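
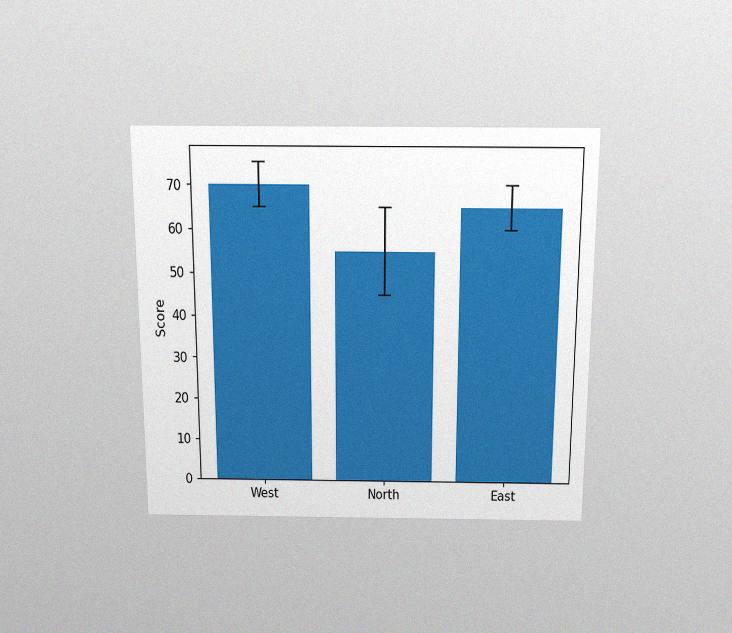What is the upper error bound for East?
The chart is viewed slightly from above, with some photo noise. The East bar's upper whisker reaches 70.

70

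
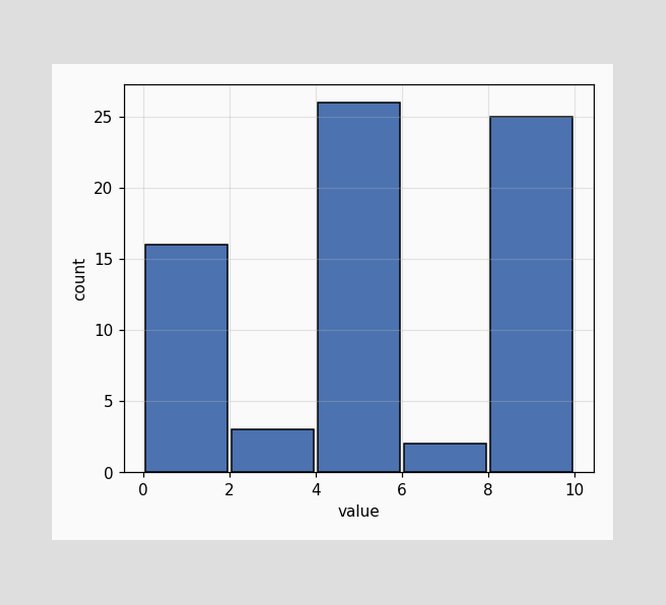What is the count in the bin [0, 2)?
The [0, 2) bin has height 16.

16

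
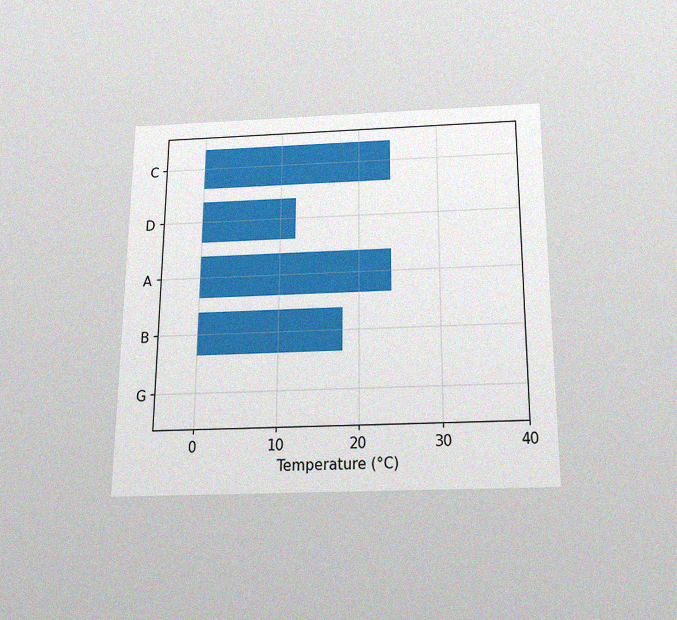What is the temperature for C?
24°C

The chart is viewed slightly from below, with some photo noise. Reading along the chart's x-axis, the C bar reaches 24°C.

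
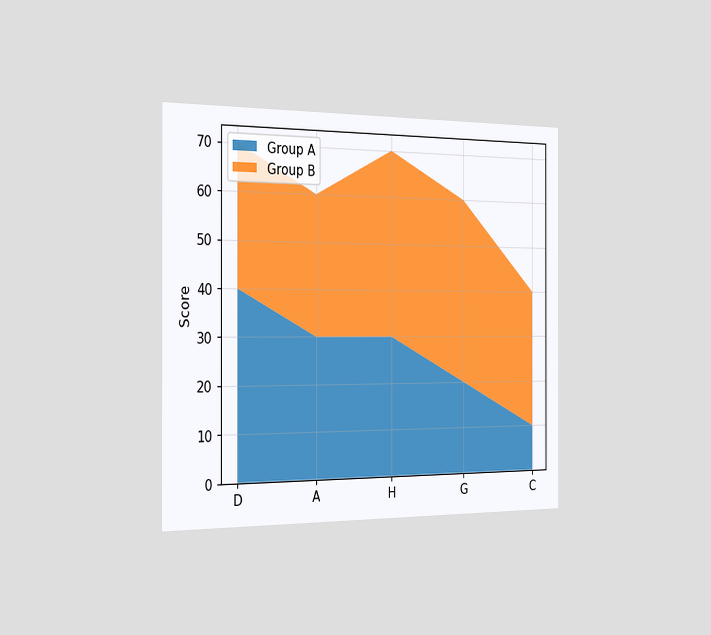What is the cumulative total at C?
40

The chart is viewed slightly from the left. The stacked total at C reaches 40.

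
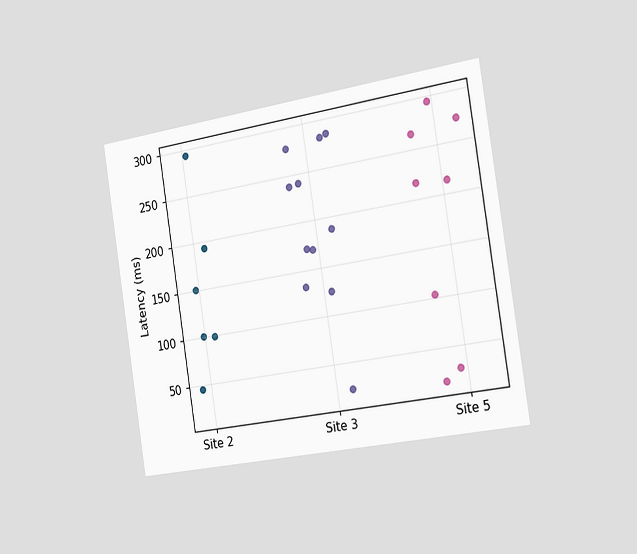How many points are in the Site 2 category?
6

The chart is tilted about 9° counter-clockwise and viewed slightly from the right. Counting the markers in the Site 2 column gives 6.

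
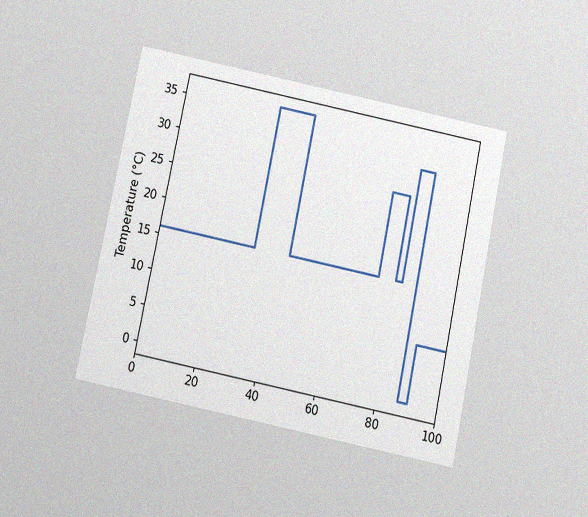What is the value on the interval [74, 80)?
28°C

The chart is tilted about 12° clockwise and viewed slightly from below, with some photo noise. On [74, 80) the step sits at 28°C.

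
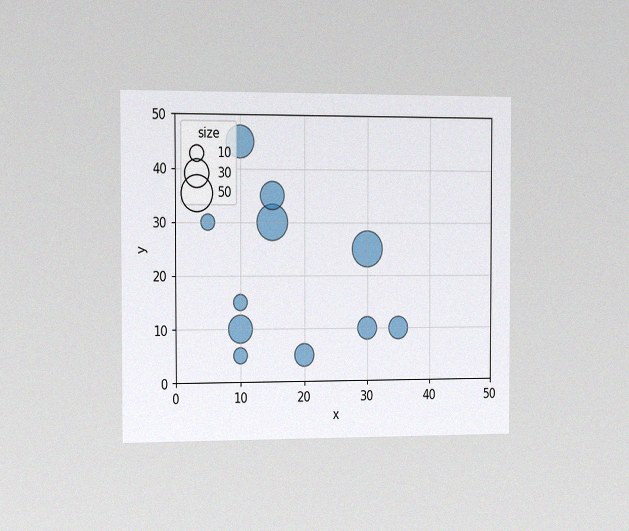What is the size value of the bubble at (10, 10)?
The chart is viewed slightly from the left, with some photo noise. Matching the bubble at (10, 10) against the size legend gives 30.

30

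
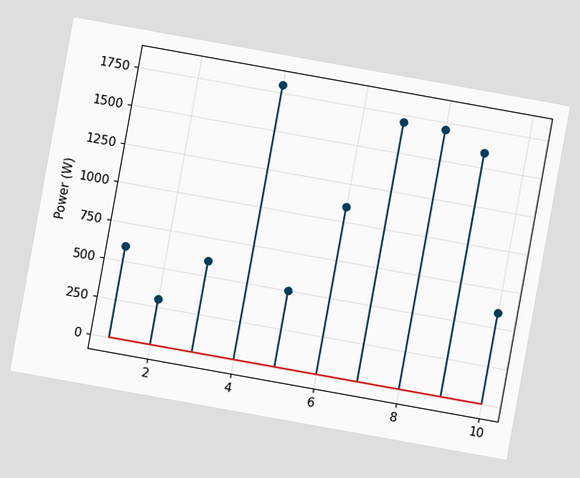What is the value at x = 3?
The chart is tilted about 10° clockwise. The stem at x=3 reaches 600W.

600W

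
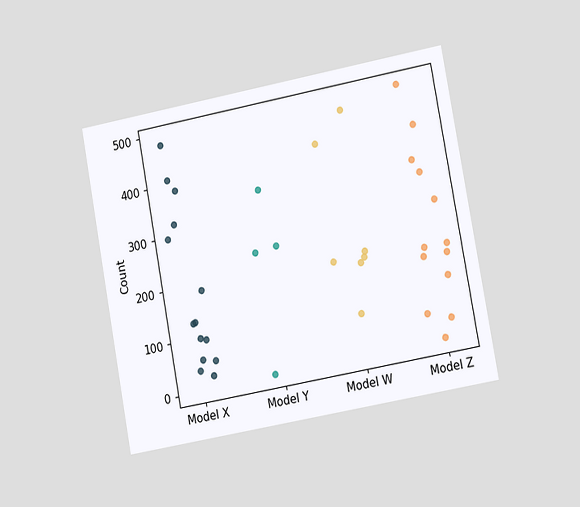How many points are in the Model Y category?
4

The chart is tilted about 10° counter-clockwise and viewed slightly from the right. Counting the markers in the Model Y column gives 4.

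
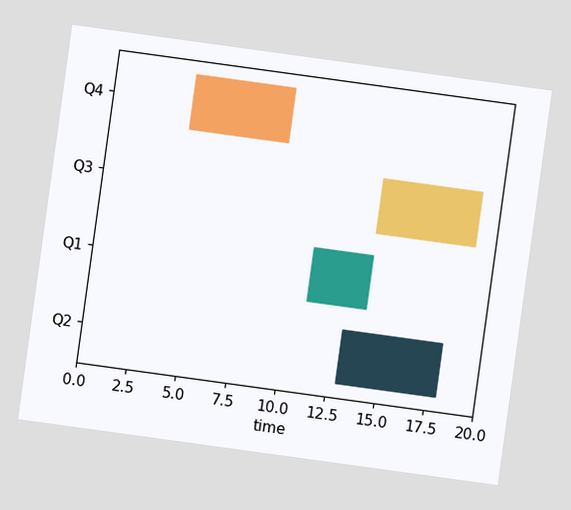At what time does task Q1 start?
11

The chart is tilted about 8° clockwise. The Q1 bar begins at t=11.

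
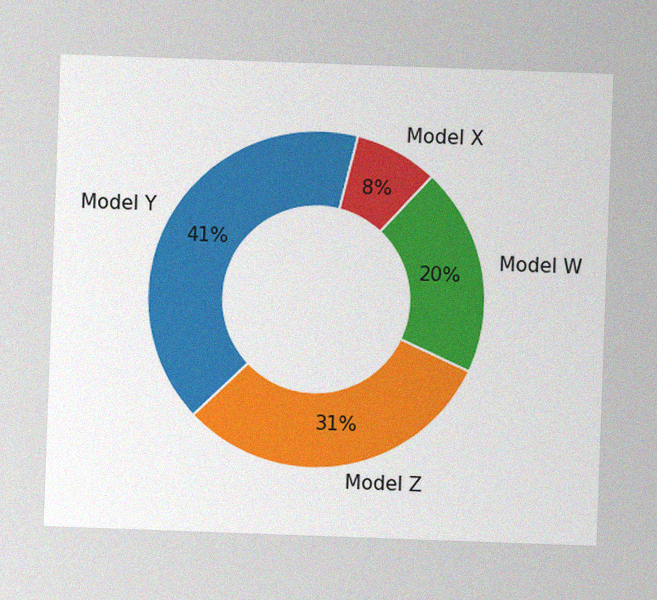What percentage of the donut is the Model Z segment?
31%

The chart is tilted about 2° clockwise, with some photo noise. The Model Z segment takes up 31% of the ring.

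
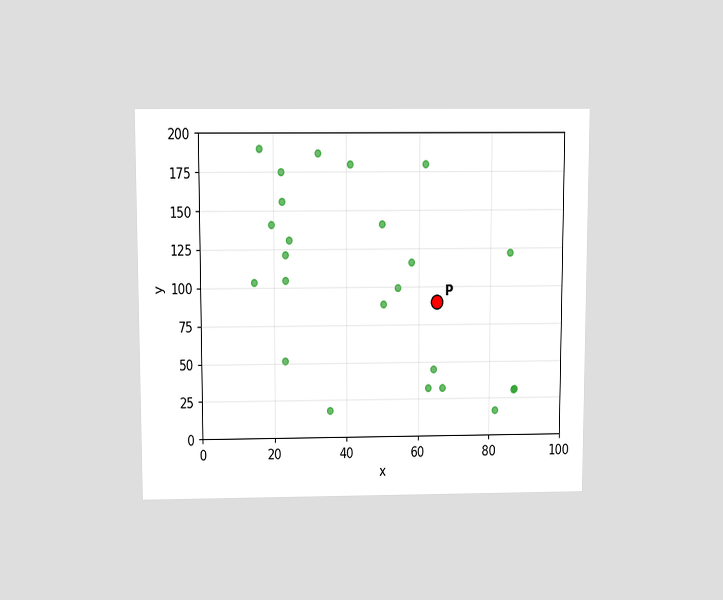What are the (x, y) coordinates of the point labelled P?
(65, 90)

The chart is viewed slightly from above. Following the gridlines from P to each axis, P sits at (65, 90).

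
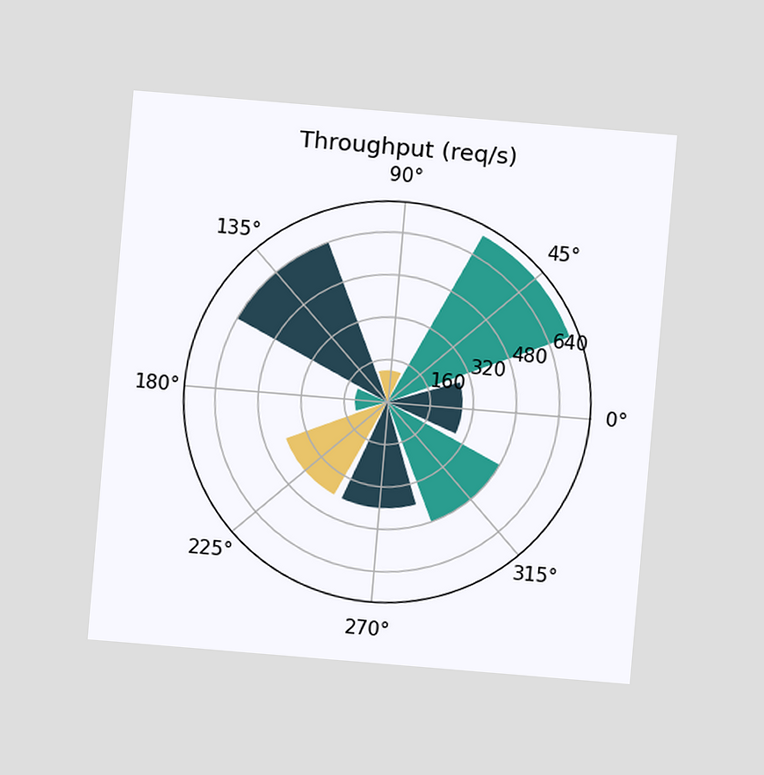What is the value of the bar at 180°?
120req/s

The chart is tilted about 5° clockwise and viewed at a slight angle. The bar at 180° reaches 120req/s on the radial axis.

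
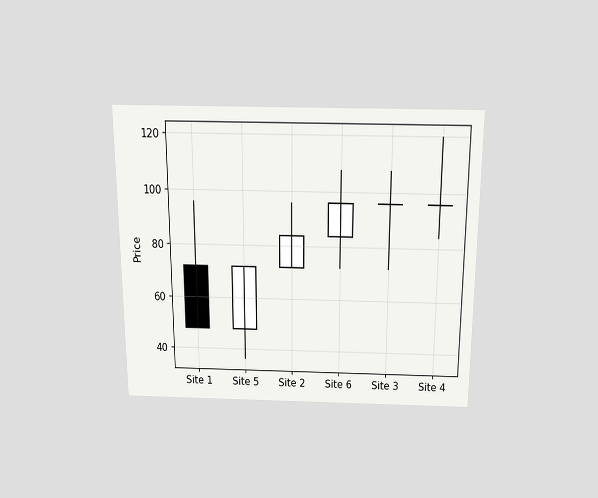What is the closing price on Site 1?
48

The chart is viewed slightly from above. The Site 1 candle closes at 48.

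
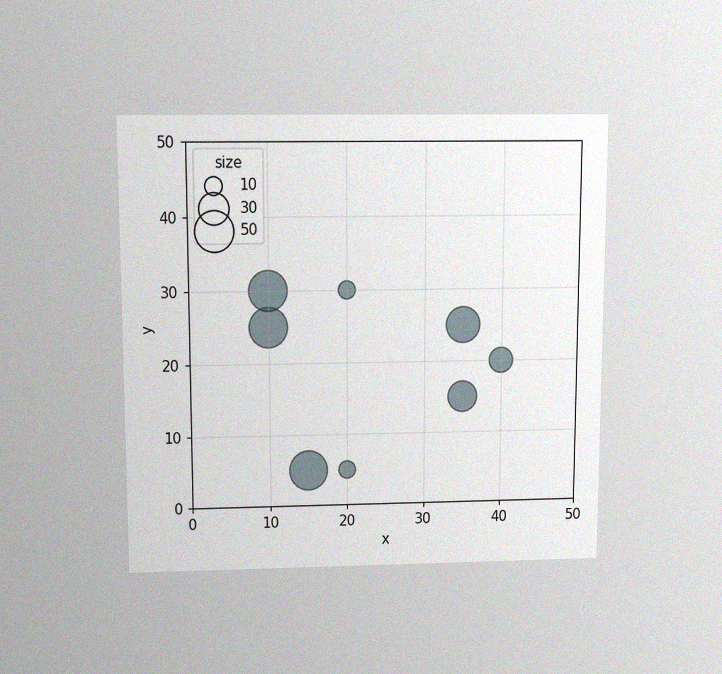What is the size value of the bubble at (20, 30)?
10

The chart is viewed slightly from above, with some photo noise. Matching the bubble at (20, 30) against the size legend gives 10.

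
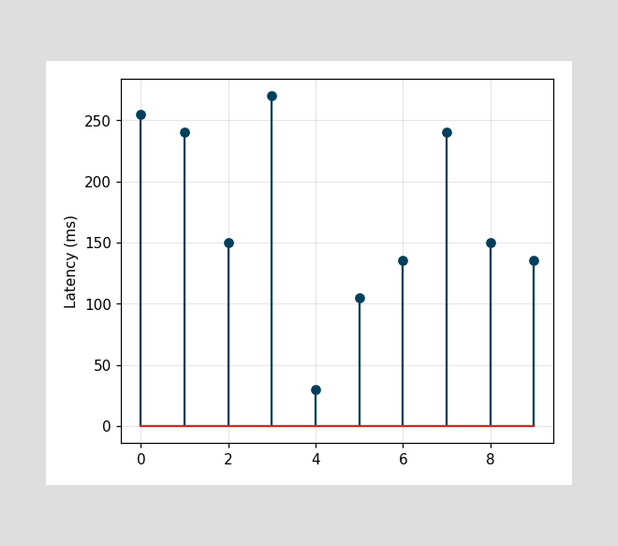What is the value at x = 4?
The stem at x=4 reaches 30ms.

30ms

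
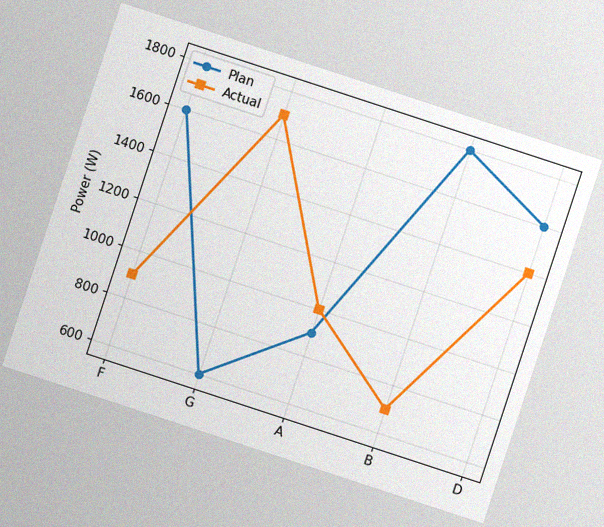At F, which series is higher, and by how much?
Plan, by 700W

The chart is tilted about 18° clockwise, with some photo noise. At F, Plan sits above the other line by 700W.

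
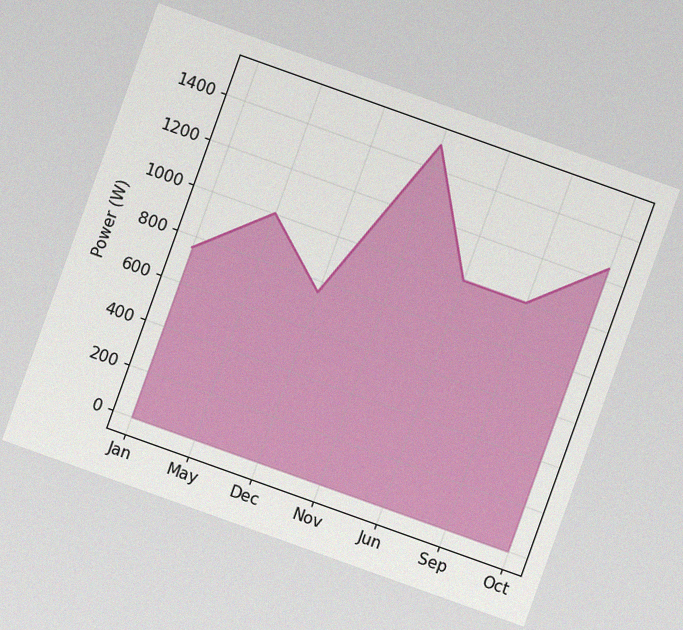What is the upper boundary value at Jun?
The chart is tilted about 20° clockwise, with some photo noise. At Jun the upper boundary is at 1000W.

1000W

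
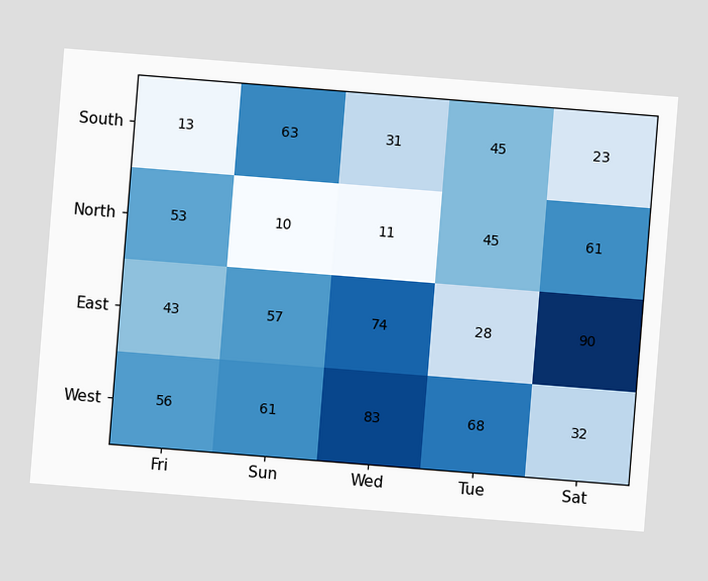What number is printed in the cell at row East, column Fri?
The chart is tilted about 5° clockwise. The (East, Fri) cell reads 43.

43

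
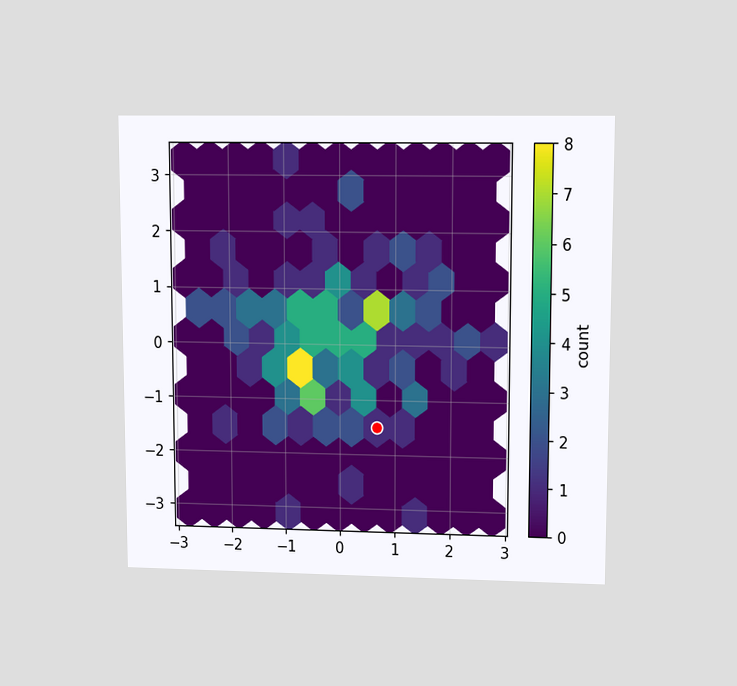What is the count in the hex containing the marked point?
1

The chart is viewed at a slight angle. The marked hex reads 1 on the colorbar.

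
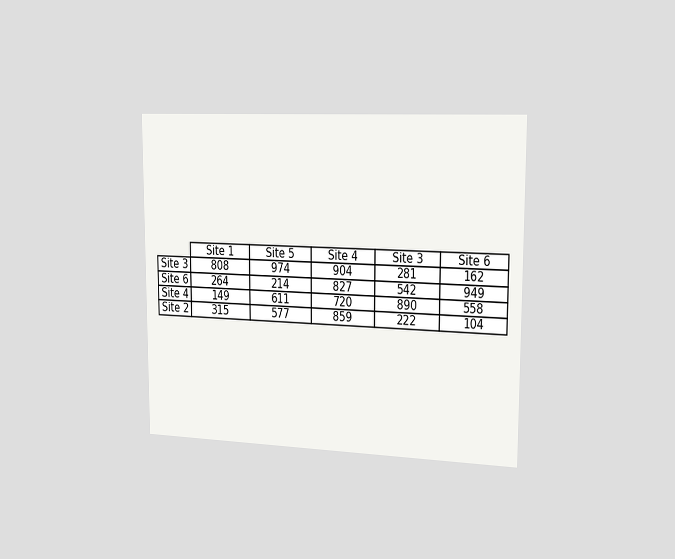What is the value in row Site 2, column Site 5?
577

The chart is viewed slightly from the right. The (Site 2, Site 5) cell reads 577.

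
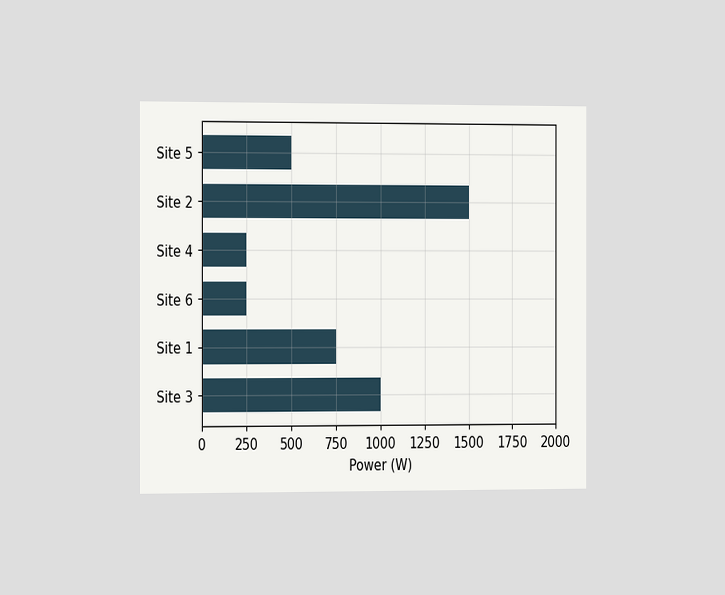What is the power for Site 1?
The chart is viewed slightly from the left. Reading along the chart's x-axis, the Site 1 bar reaches 750W.

750W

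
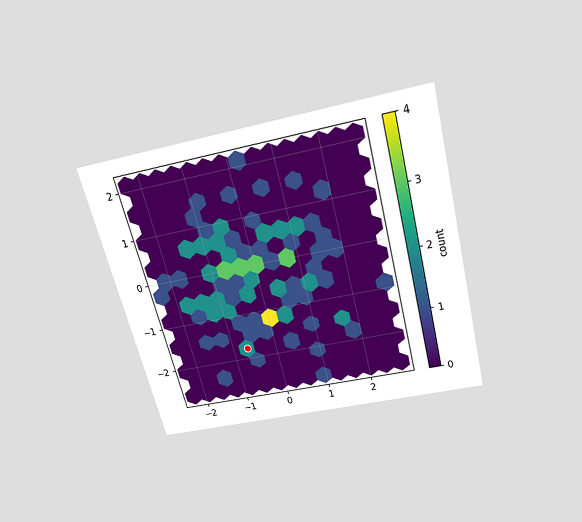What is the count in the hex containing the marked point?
2

The chart is tilted about 14° counter-clockwise and viewed slightly from above. The marked hex reads 2 on the colorbar.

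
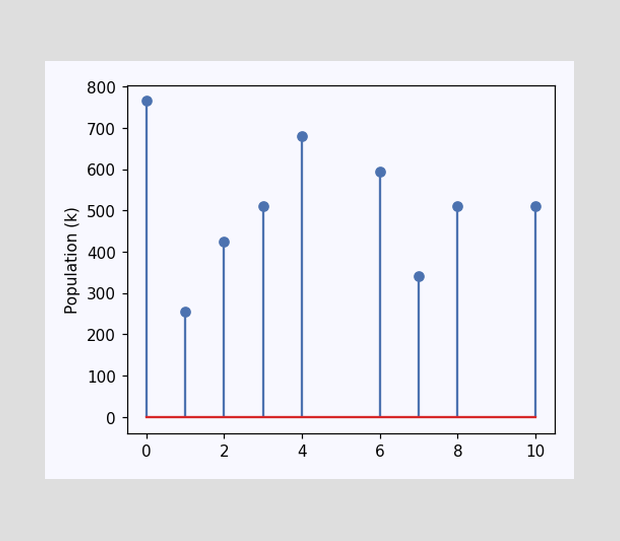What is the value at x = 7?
340k

The stem at x=7 reaches 340k.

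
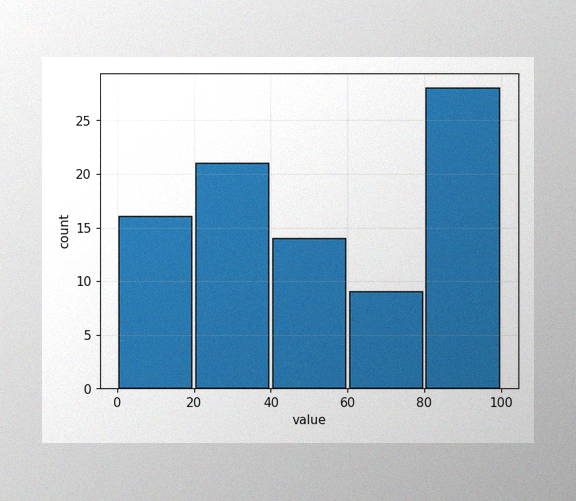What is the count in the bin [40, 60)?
14

The image has some photo noise and uneven lighting. The [40, 60) bin has height 14.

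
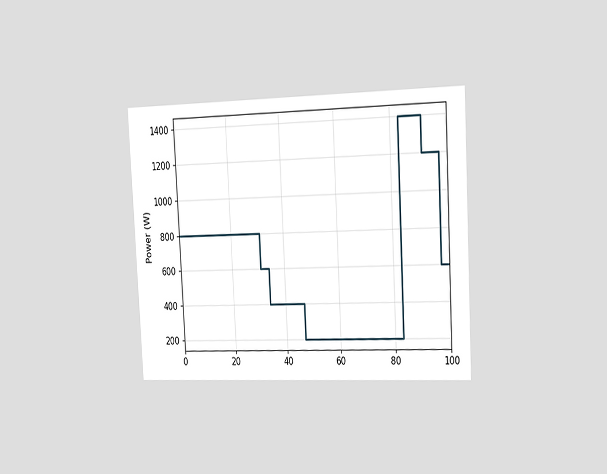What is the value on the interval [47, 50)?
The chart is tilted about 3° counter-clockwise and viewed slightly from the right. On [47, 50) the step sits at 200W.

200W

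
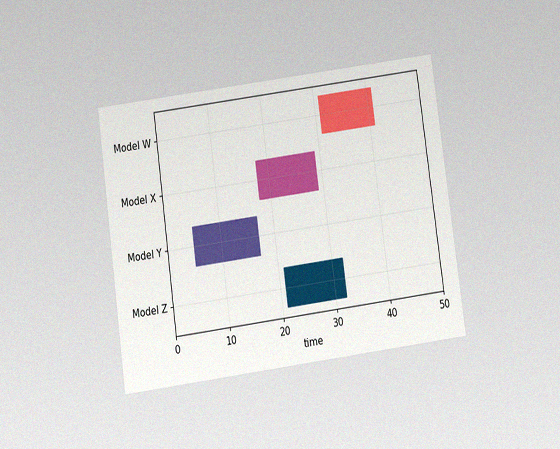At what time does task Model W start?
31

The chart is tilted about 8° counter-clockwise and viewed slightly from below, with some photo noise. The Model W bar begins at t=31.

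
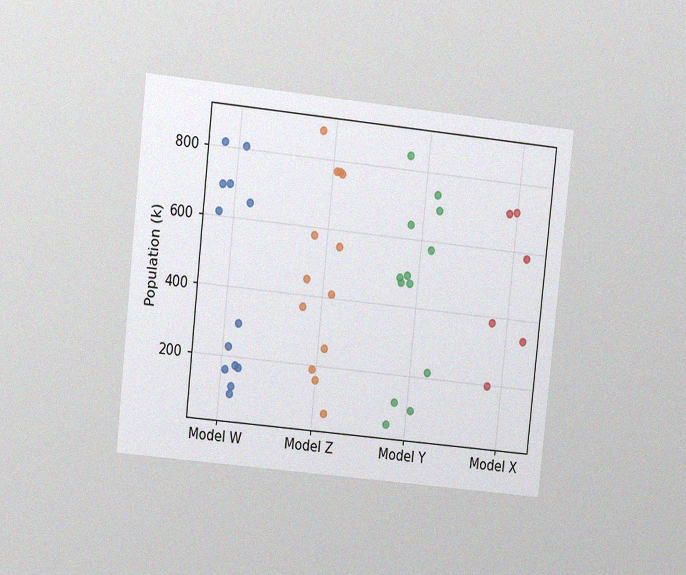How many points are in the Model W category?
The chart is tilted about 6° clockwise and viewed at a slight angle, with some photo noise. Counting the markers in the Model W column gives 13.

13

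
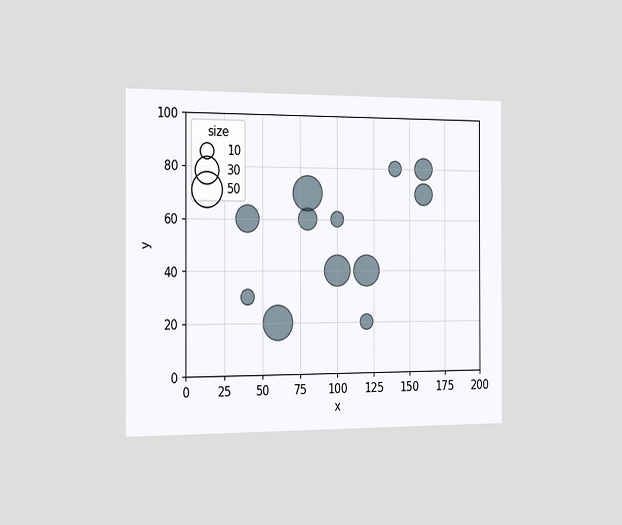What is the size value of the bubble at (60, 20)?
The chart is viewed slightly from the left. Matching the bubble at (60, 20) against the size legend gives 50.

50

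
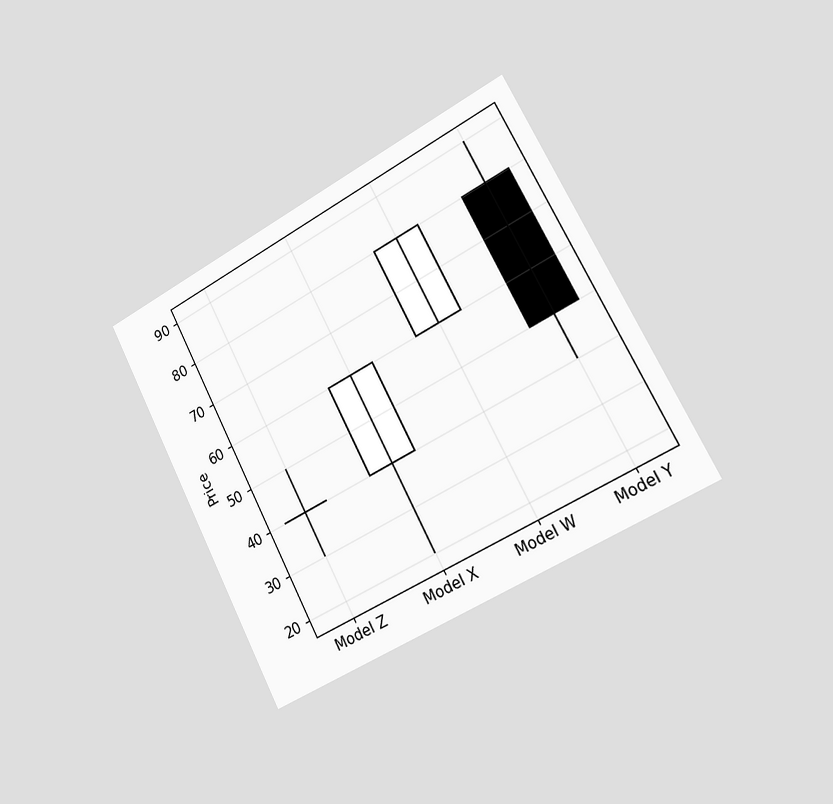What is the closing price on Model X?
The chart is tilted about 27° counter-clockwise and viewed slightly from the right. The Model X candle closes at 60.

60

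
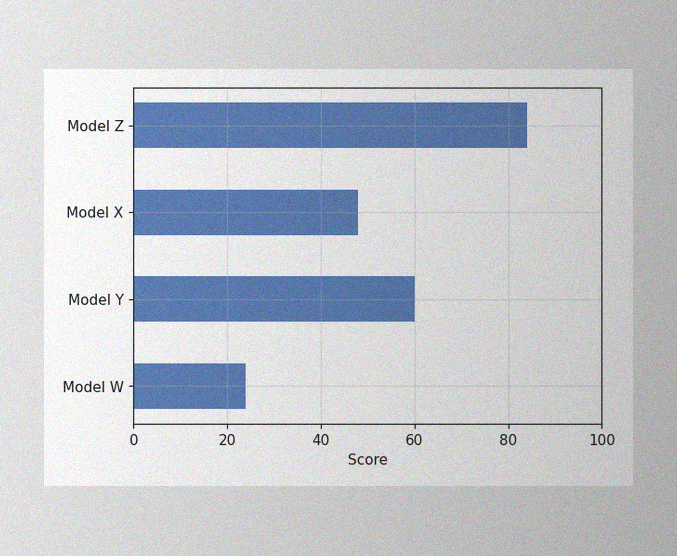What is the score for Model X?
48

The image has some photo noise and uneven lighting. Reading along the chart's x-axis, the Model X bar reaches 48.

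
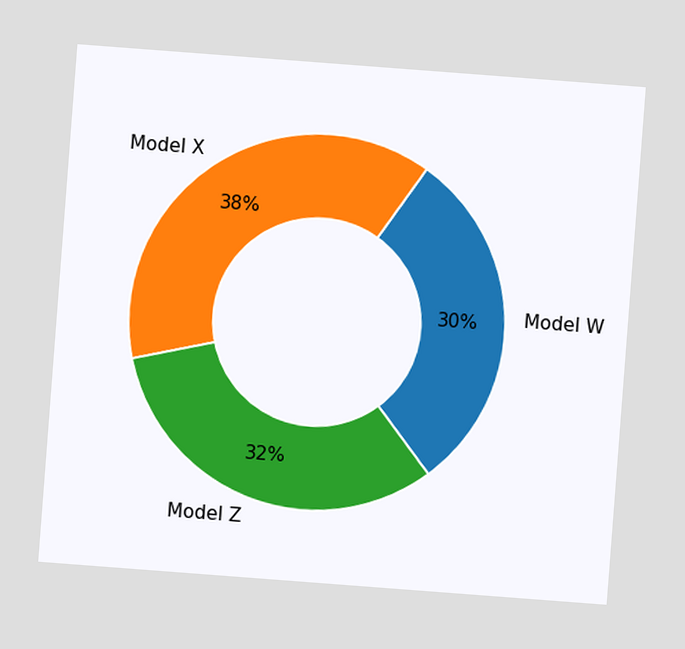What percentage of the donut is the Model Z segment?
The chart is tilted about 4° clockwise. The Model Z segment takes up 32% of the ring.

32%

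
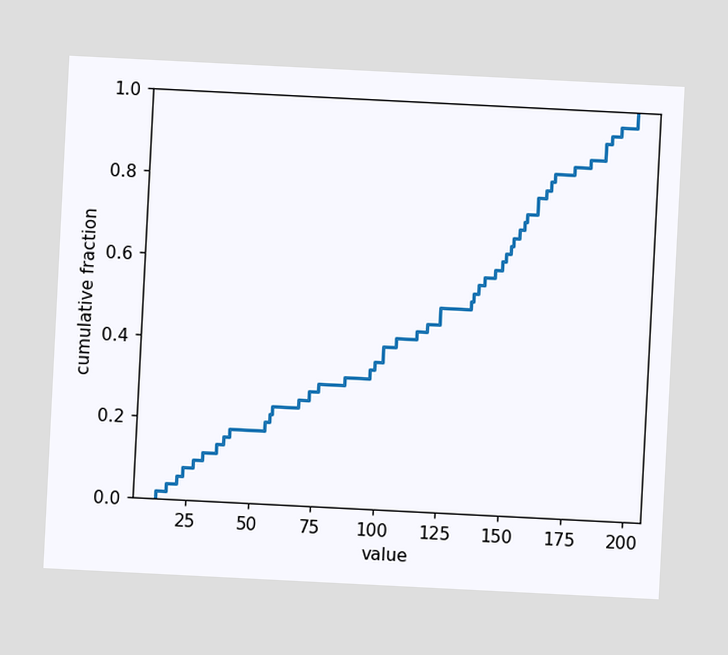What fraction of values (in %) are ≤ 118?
46%

The chart is tilted about 3° clockwise. At x=118 the ECDF step is at 46%.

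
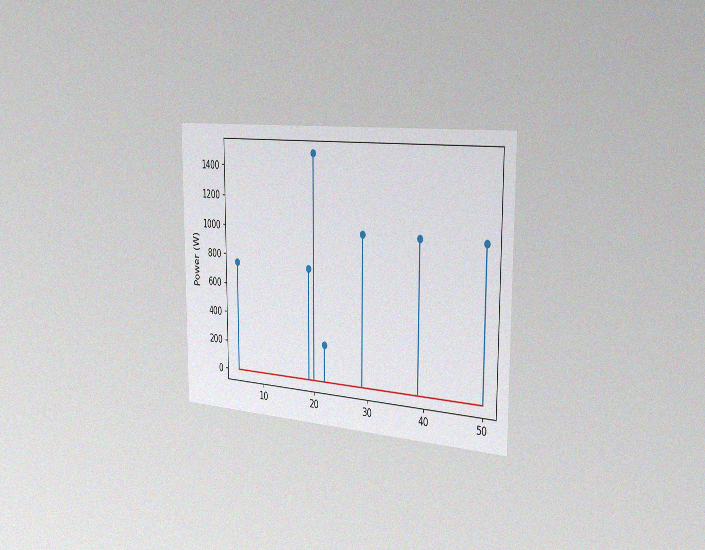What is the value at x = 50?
1000W

The chart is viewed slightly from the right, with some photo noise. The stem at x=50 reaches 1000W.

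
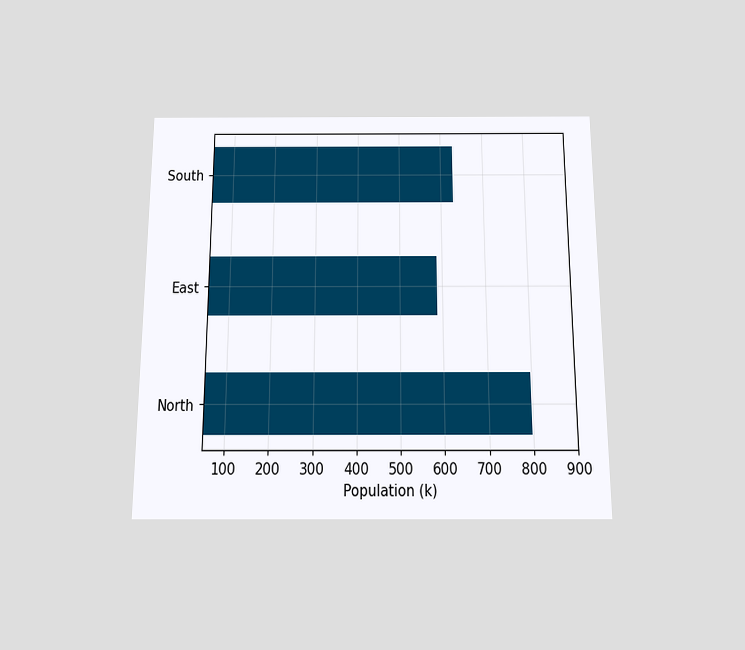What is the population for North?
The chart is viewed slightly from below. Reading along the chart's x-axis, the North bar reaches 798k.

798k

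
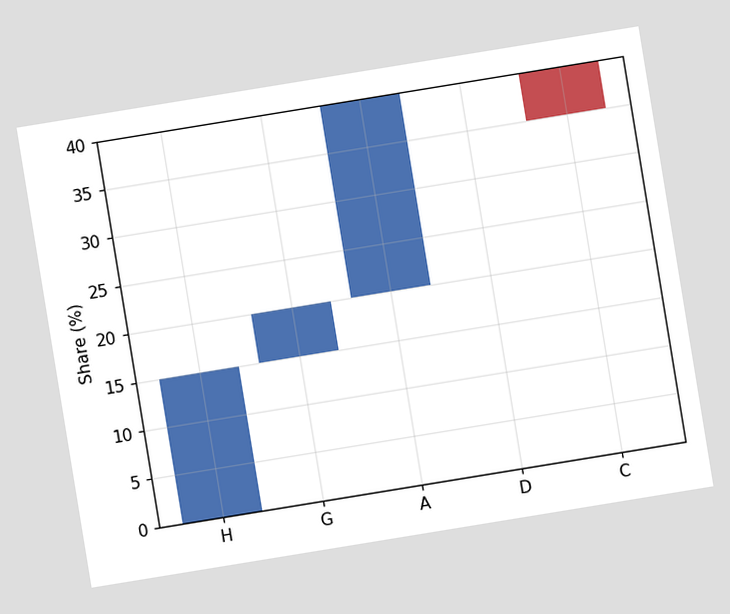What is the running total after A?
40%

The chart is tilted about 9° counter-clockwise. After A the running total reaches 40%.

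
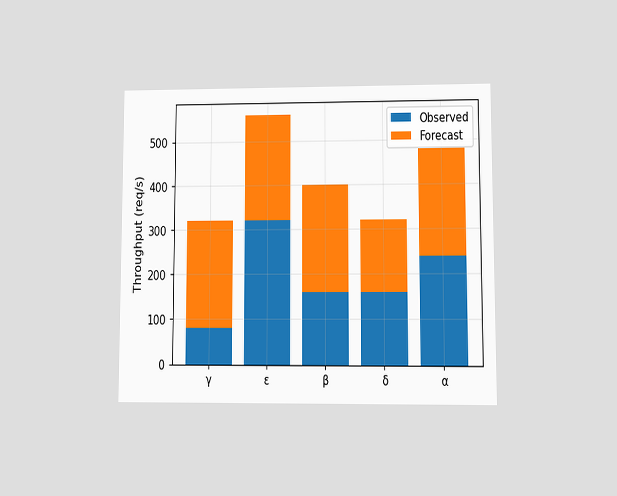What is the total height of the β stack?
400req/s

The chart is viewed at a slight angle. The β stack's top reaches 400req/s on the y-axis.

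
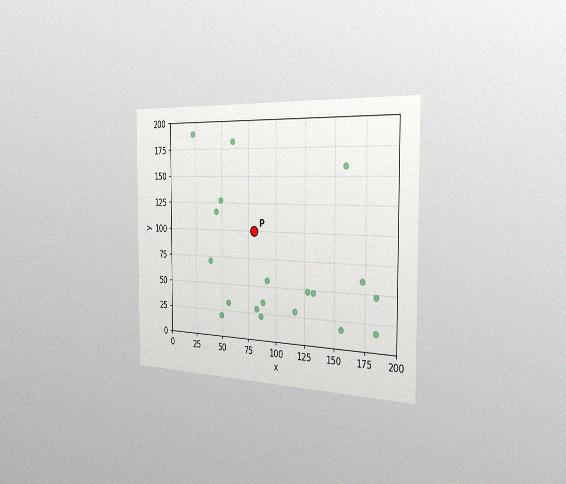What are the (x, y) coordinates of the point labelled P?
(80, 100)

The chart is viewed slightly from the right, with some photo noise. Following the gridlines from P to each axis, P sits at (80, 100).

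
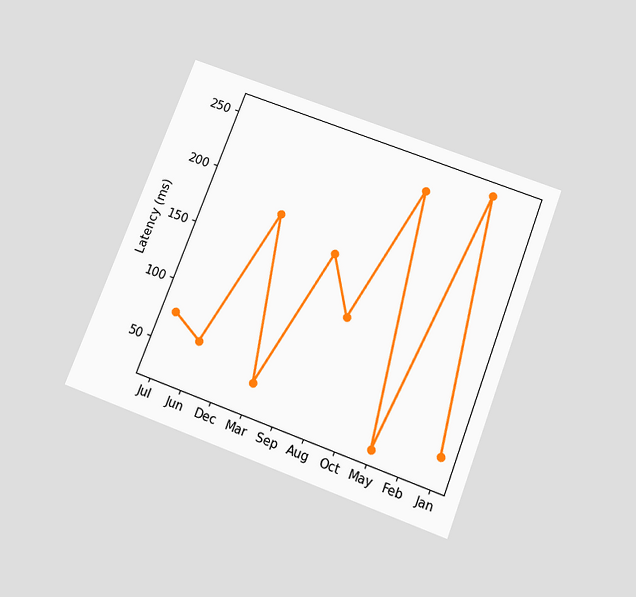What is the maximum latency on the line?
255ms

The chart is tilted about 21° clockwise and viewed slightly from below. The highest point is at Feb, and reading across to the y-axis gives 255ms.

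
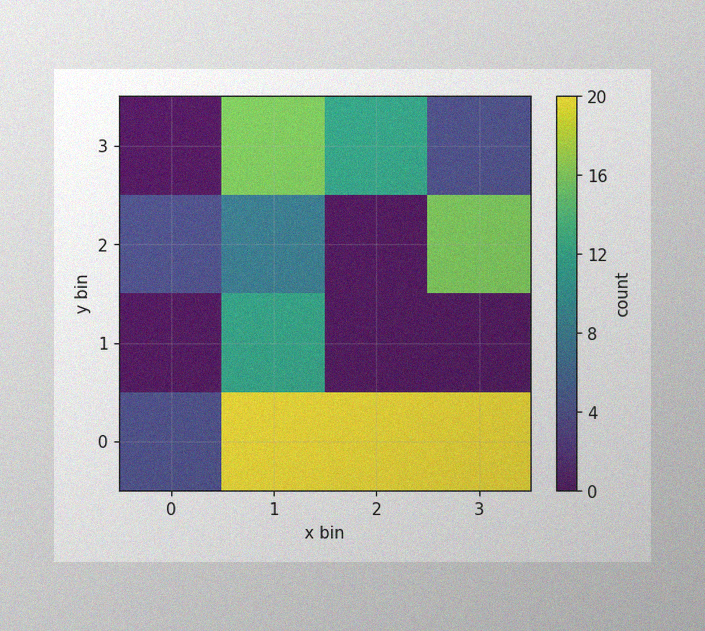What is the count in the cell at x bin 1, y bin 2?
The image has some photo noise and uneven lighting. Matching the cell (1, 2) against the colorbar gives 8.

8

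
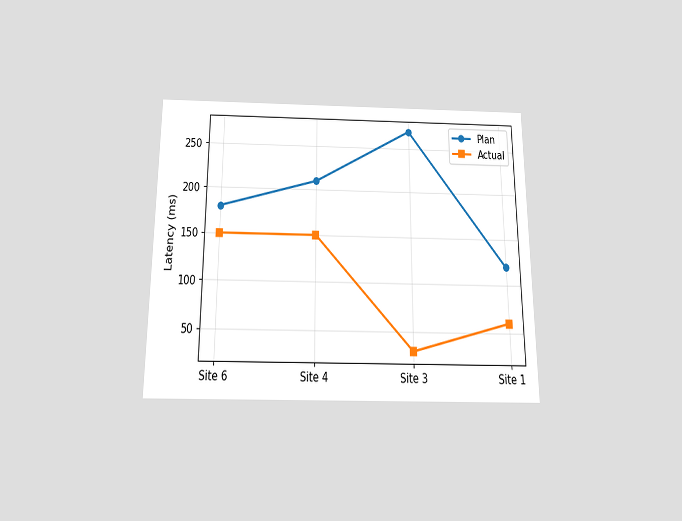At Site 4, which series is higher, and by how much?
Plan, by 60ms

The chart is viewed slightly from below. At Site 4, Plan sits above the other line by 60ms.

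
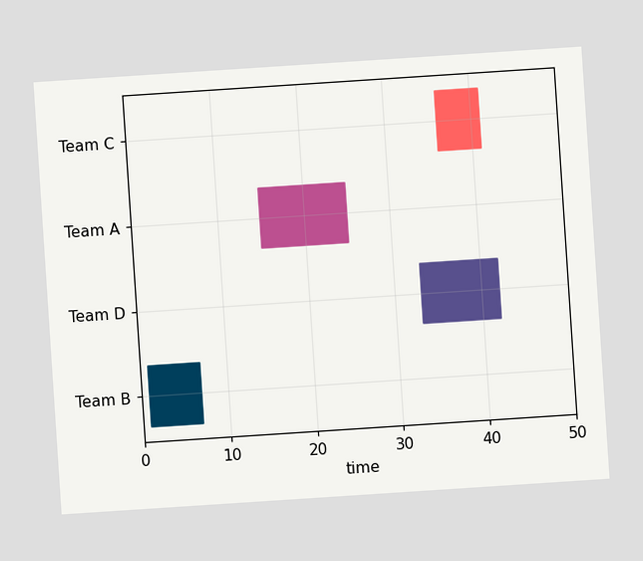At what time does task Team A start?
15

The chart is tilted about 4° counter-clockwise. The Team A bar begins at t=15.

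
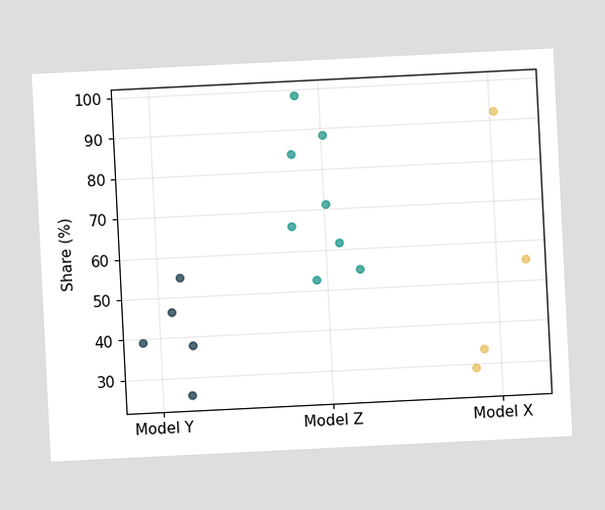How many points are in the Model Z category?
The chart is tilted about 3° counter-clockwise. Counting the markers in the Model Z column gives 8.

8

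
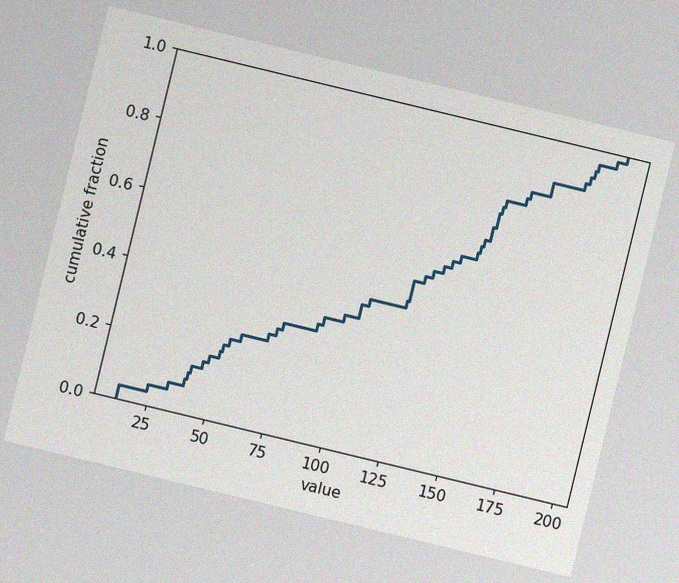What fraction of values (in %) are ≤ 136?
The chart is tilted about 14° clockwise, with some photo noise. At x=136 the ECDF step is at 60%.

60%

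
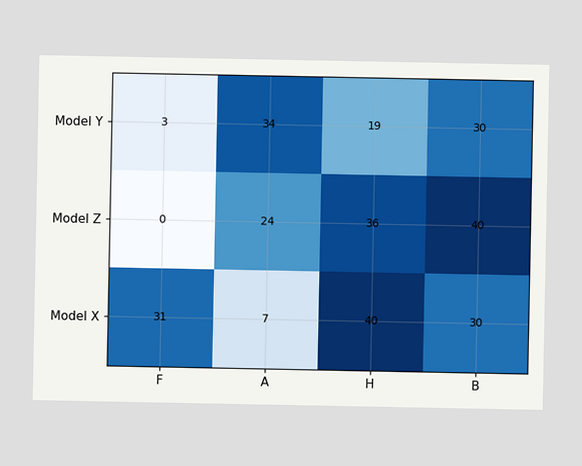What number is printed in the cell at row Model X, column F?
31

The (Model X, F) cell reads 31.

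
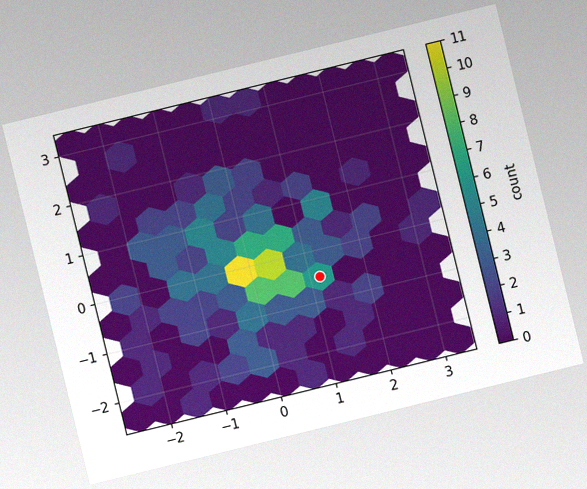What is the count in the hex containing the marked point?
6

The chart is tilted about 14° counter-clockwise, with some photo noise. The marked hex reads 6 on the colorbar.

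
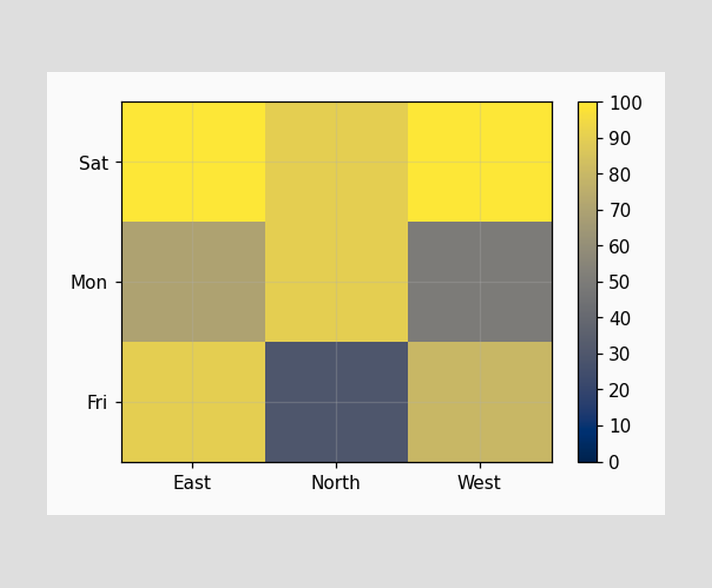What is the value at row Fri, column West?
80

Matching cell (Fri, West) against the colorbar gives 80.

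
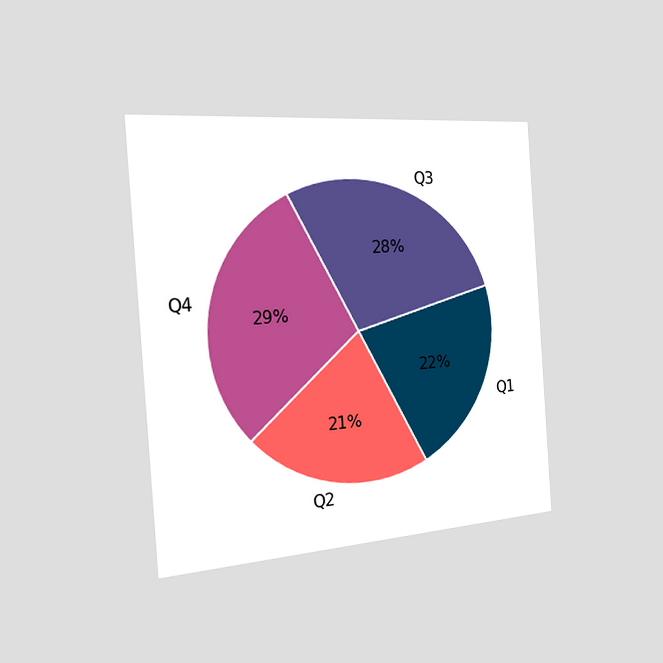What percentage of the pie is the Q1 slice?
22%

The chart is tilted about 4° counter-clockwise and viewed slightly from the left. The Q1 slice takes up 22% of the pie.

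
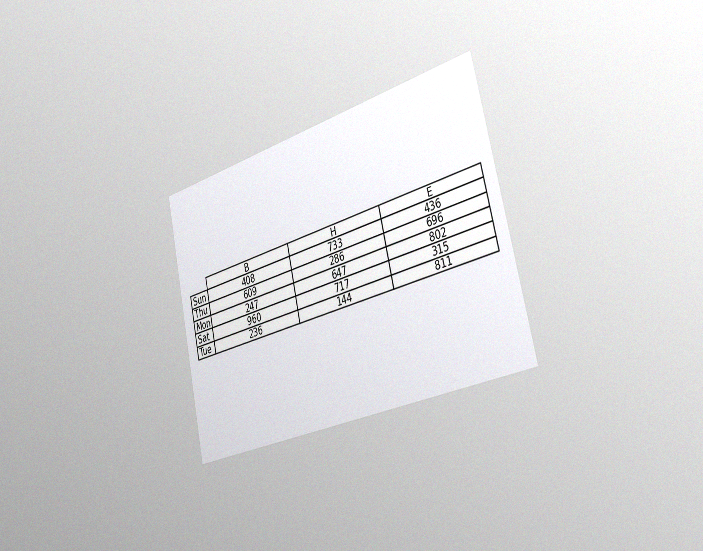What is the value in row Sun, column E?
The chart is tilted about 13° counter-clockwise and viewed slightly from the right, with some photo noise. The (Sun, E) cell reads 436.

436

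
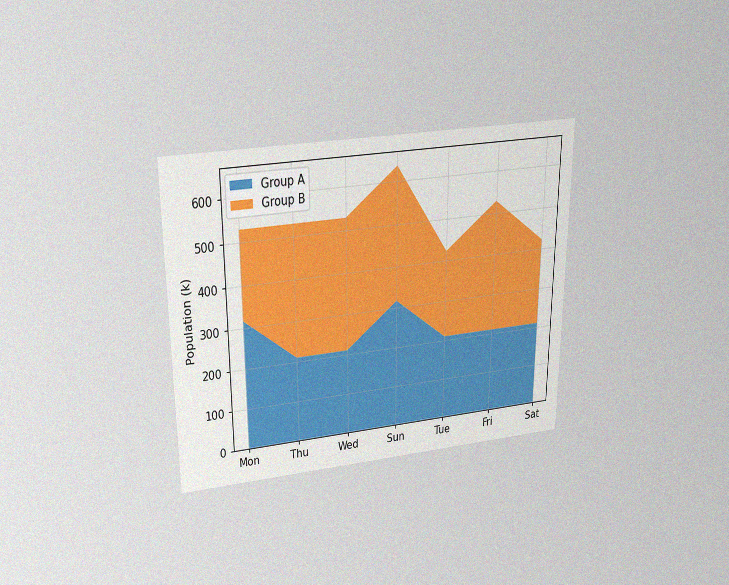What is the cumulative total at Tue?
424k

The chart is viewed slightly from above, with some photo noise. The stacked total at Tue reaches 424k.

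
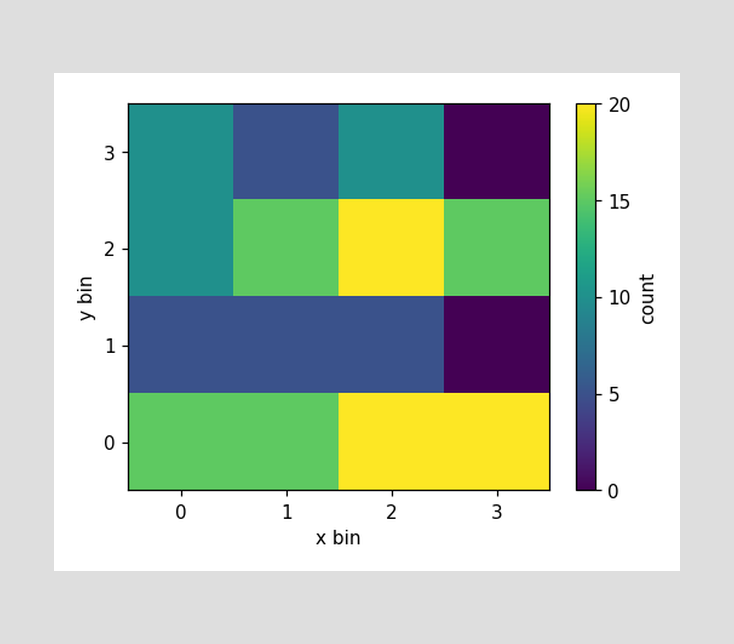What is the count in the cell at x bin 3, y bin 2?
Matching the cell (3, 2) against the colorbar gives 15.

15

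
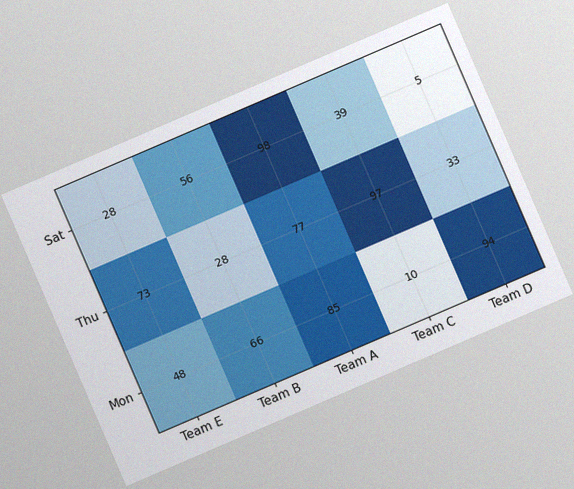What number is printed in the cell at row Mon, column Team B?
66

The chart is tilted about 23° counter-clockwise, with some photo noise. The (Mon, Team B) cell reads 66.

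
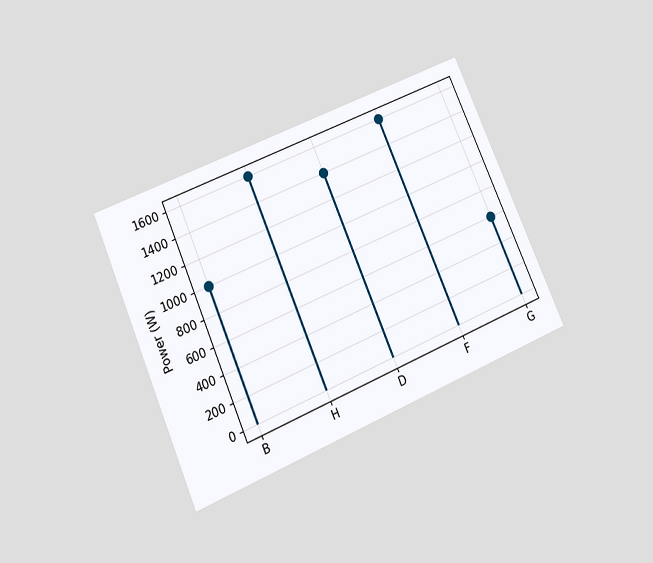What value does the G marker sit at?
600W

The chart is tilted about 23° counter-clockwise and viewed slightly from below. The G marker sits at 600W.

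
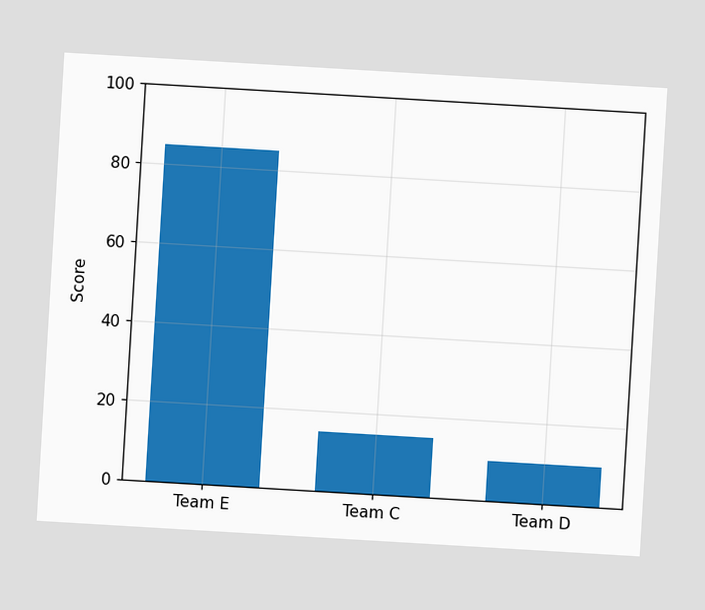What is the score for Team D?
10

The chart is tilted about 3° clockwise. Reading along the chart's y-axis, the Team D bar reaches 10.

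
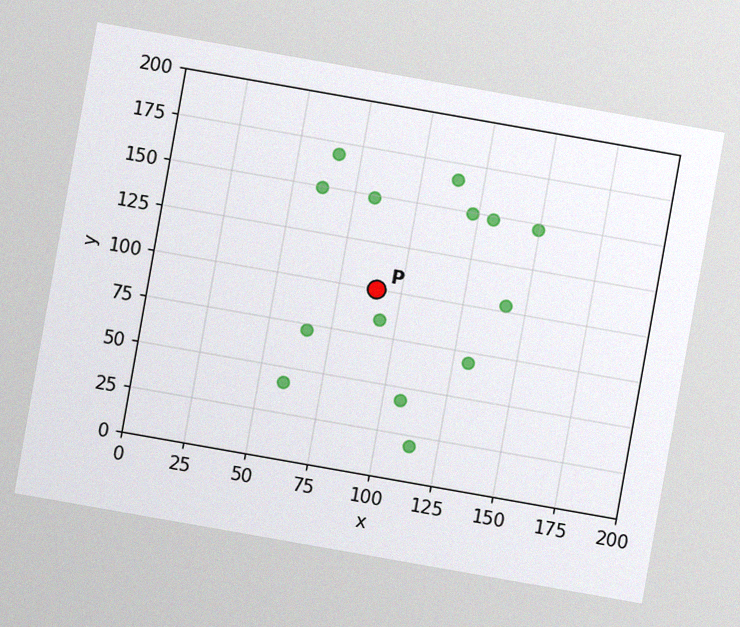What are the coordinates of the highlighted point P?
The chart is tilted about 10° clockwise, with some photo noise. Following the gridlines from P to each axis, P sits at (90, 100).

(90, 100)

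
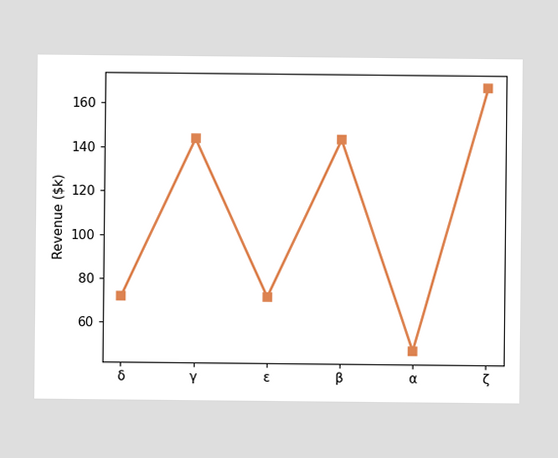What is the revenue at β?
At β, the line is at $144k.

$144k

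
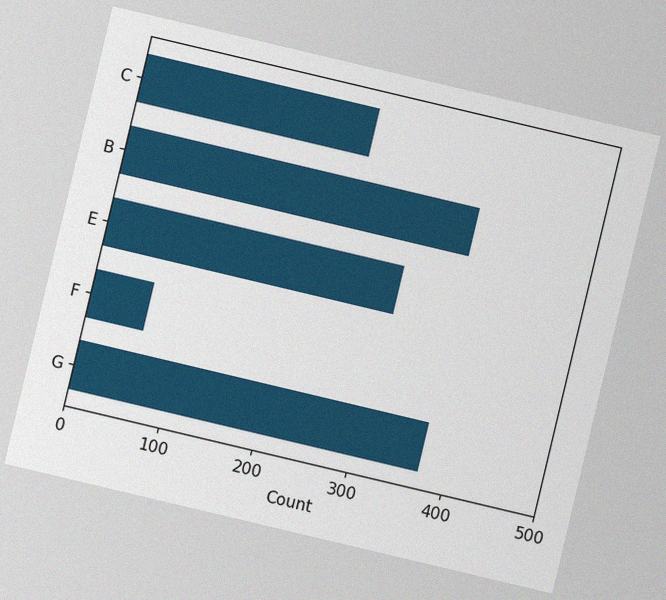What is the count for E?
310

The chart is tilted about 13° clockwise, with some photo noise. Reading along the chart's x-axis, the E bar reaches 310.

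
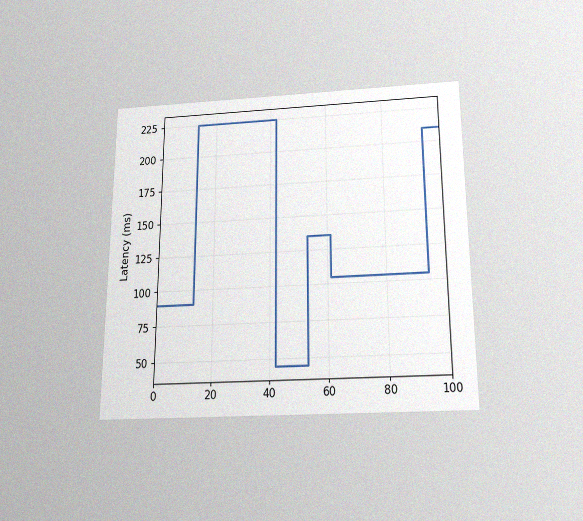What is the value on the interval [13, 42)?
225ms

The chart is viewed slightly from below, with some photo noise. On [13, 42) the step sits at 225ms.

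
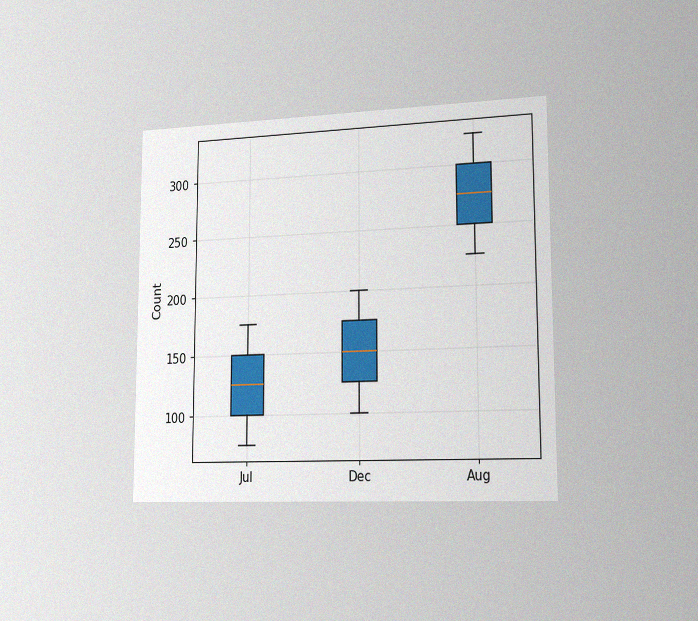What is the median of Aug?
The chart is viewed slightly from the right, with some photo noise. The median line in the Aug box sits at 275.

275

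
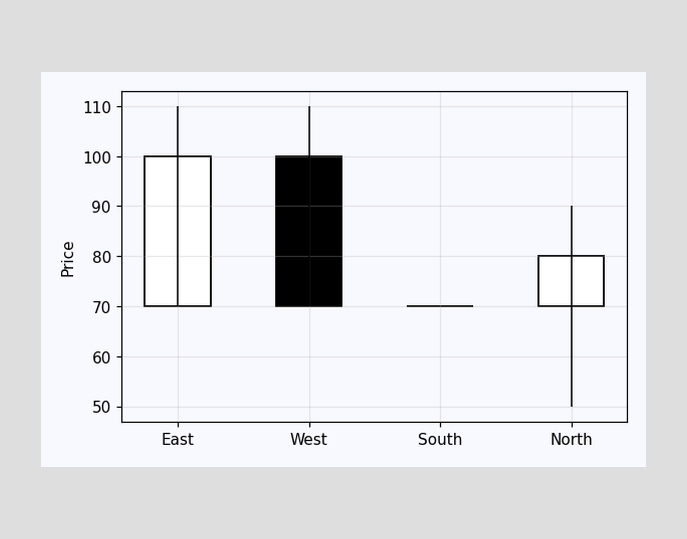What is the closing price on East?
100

The East candle closes at 100.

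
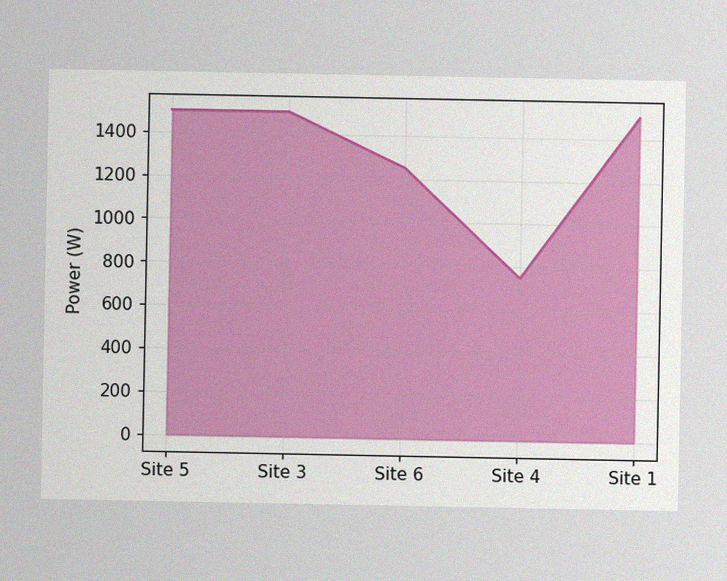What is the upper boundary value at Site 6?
The image has some photo noise and uneven lighting. At Site 6 the upper boundary is at 1250W.

1250W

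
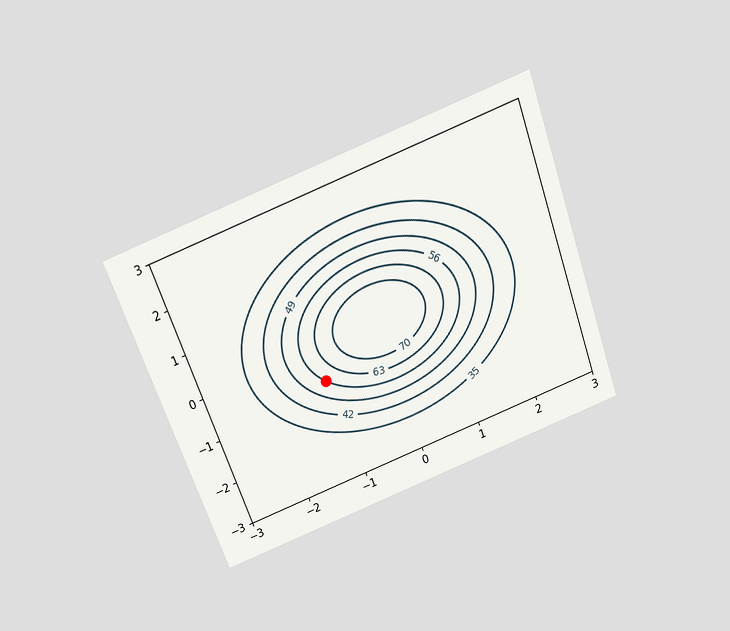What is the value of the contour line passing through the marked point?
The chart is tilted about 20° counter-clockwise and viewed slightly from above. The marked point sits on the contour labelled 56.

56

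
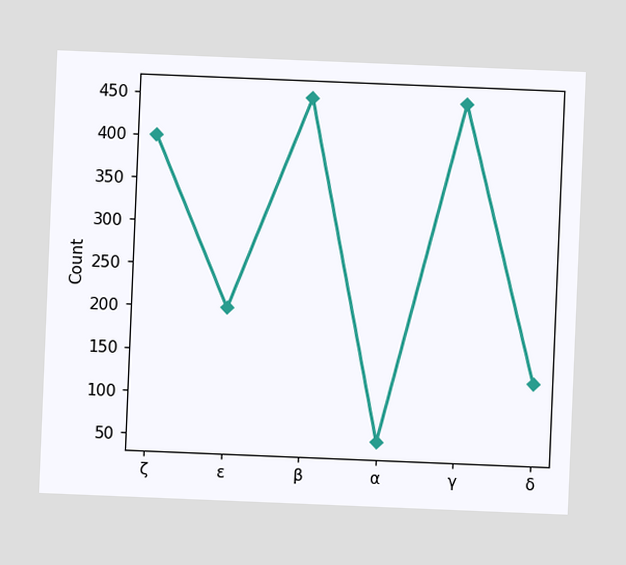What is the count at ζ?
The chart is tilted about 2° clockwise. At ζ, the line is at 400.

400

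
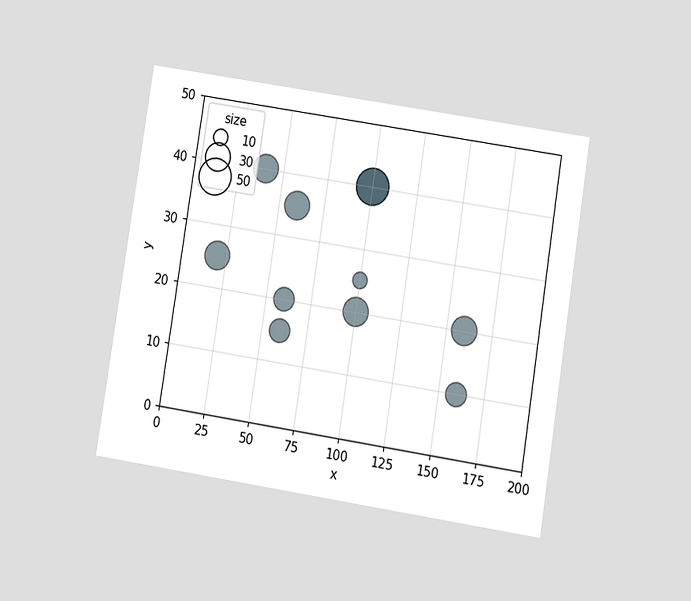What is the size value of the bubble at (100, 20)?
30

The chart is tilted about 9° clockwise and viewed at a slight angle. Matching the bubble at (100, 20) against the size legend gives 30.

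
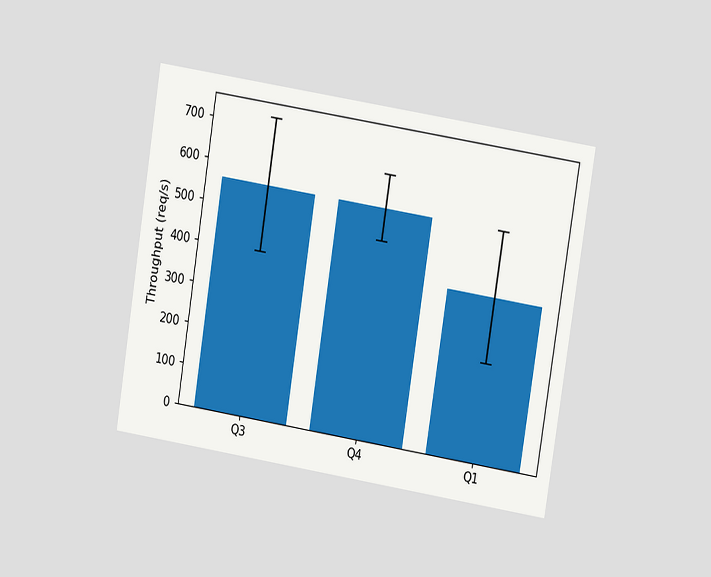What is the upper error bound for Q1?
560req/s

The chart is tilted about 9° clockwise and viewed at a slight angle. The Q1 bar's upper whisker reaches 560req/s.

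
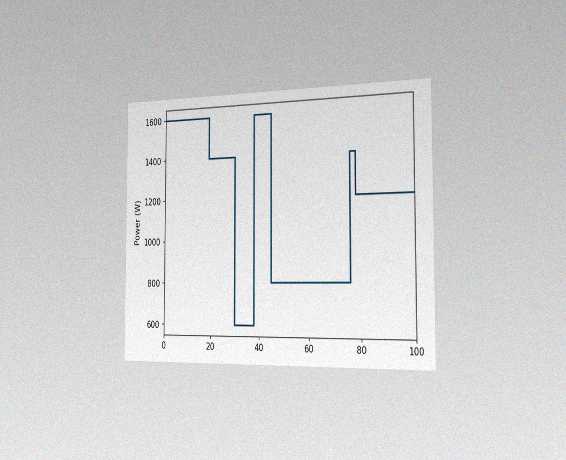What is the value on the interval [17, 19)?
The chart is viewed slightly from the right, with some photo noise. On [17, 19) the step sits at 1600W.

1600W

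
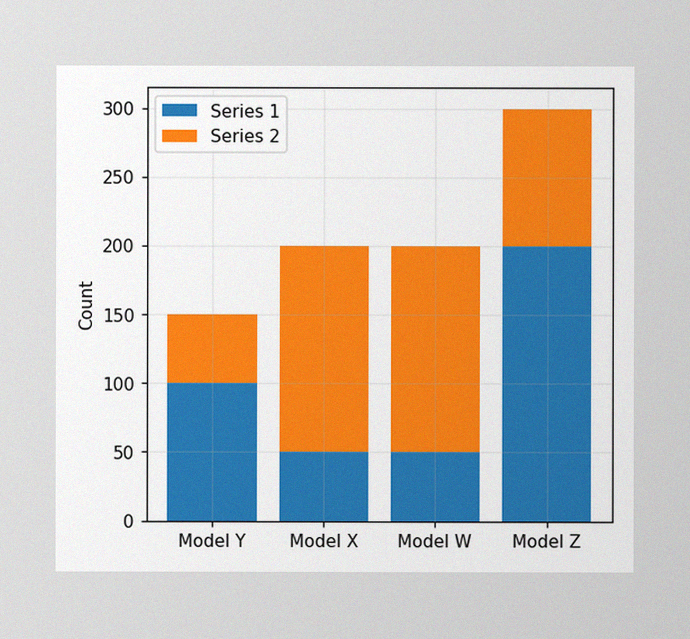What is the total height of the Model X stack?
The image has some photo noise and uneven lighting. The Model X stack's top reaches 200 on the y-axis.

200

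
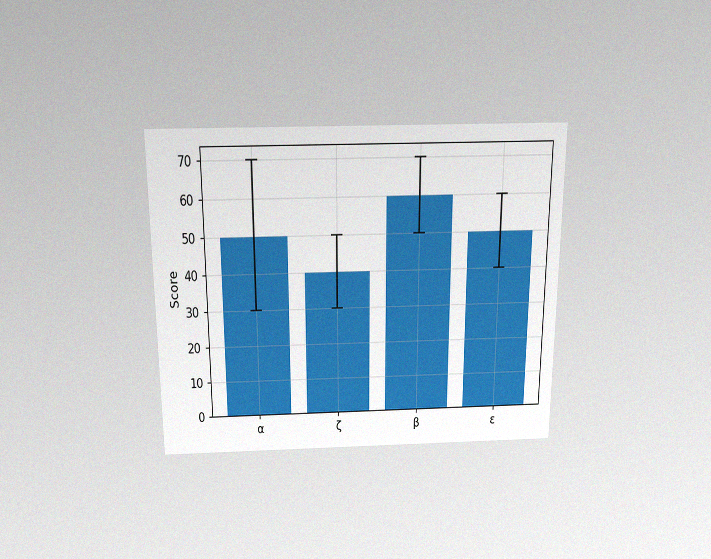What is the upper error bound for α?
The chart is viewed slightly from above, with some photo noise. The α bar's upper whisker reaches 70.

70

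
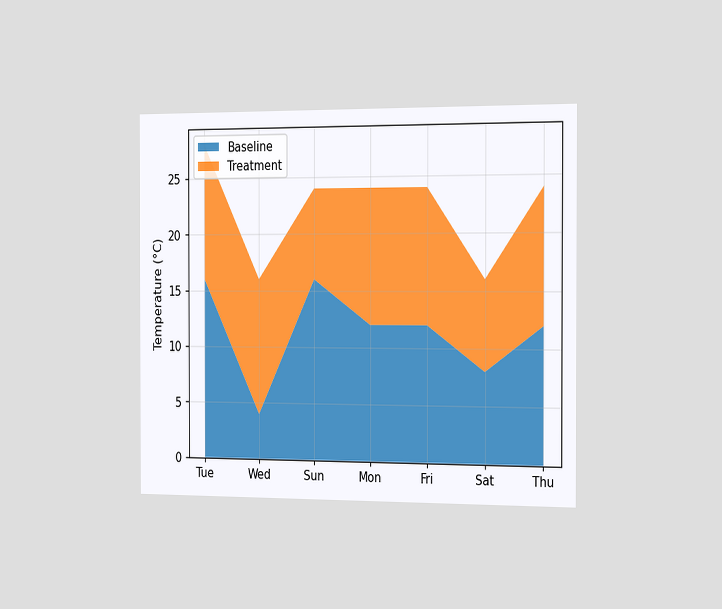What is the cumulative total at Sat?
16°C

The chart is viewed slightly from the right. The stacked total at Sat reaches 16°C.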